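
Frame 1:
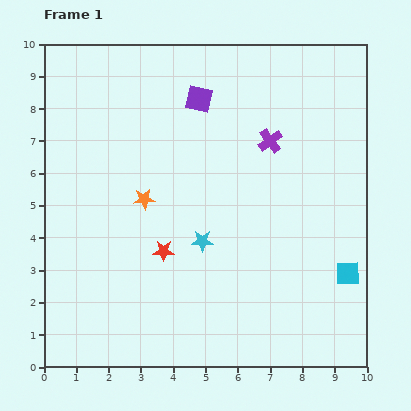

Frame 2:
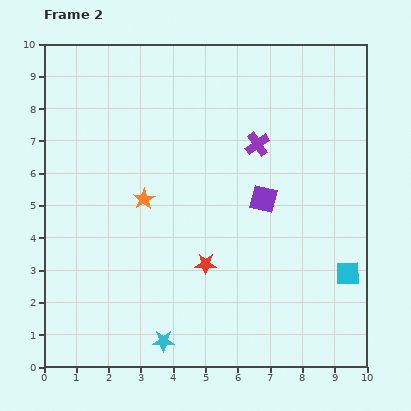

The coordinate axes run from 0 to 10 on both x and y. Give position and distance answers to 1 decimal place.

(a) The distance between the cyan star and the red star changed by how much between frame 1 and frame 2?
+1.5

Distance in frame 1: 1.2. Distance in frame 2: 2.7.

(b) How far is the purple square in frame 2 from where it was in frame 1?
3.7

The purple square moved from (4.8, 8.3) to (6.8, 5.2), a distance of √(2.0² + 3.1²) ≈ 3.7.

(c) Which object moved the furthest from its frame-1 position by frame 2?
the purple square

(moved 3.7; next 3.3)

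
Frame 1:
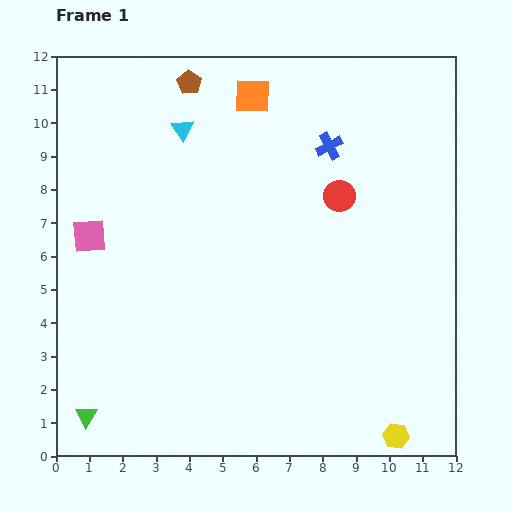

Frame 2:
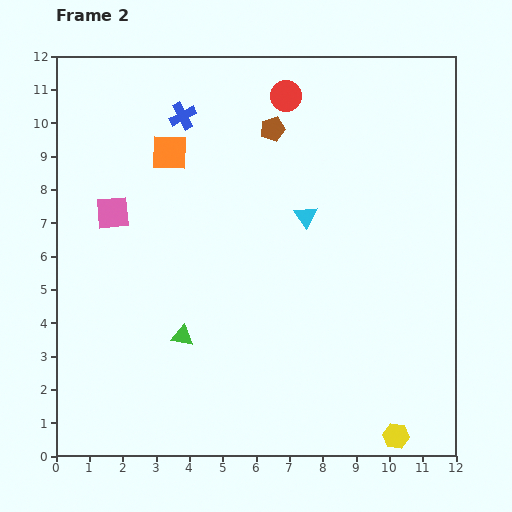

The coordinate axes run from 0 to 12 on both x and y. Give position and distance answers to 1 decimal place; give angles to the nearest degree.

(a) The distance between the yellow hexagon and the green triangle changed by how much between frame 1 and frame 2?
-2.2

Distance in frame 1: 9.3. Distance in frame 2: 7.1.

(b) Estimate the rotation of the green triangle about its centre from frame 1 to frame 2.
54° counter-clockwise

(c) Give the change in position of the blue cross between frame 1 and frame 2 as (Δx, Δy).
(-4.4, 0.9)

The blue cross was at (8.2, 9.3) in frame 1 and (3.8, 10.2) in frame 2.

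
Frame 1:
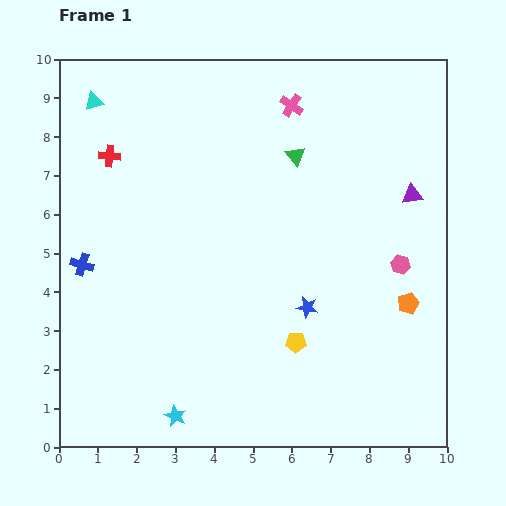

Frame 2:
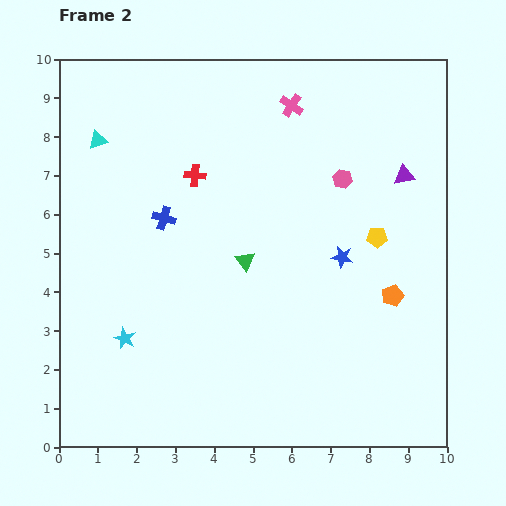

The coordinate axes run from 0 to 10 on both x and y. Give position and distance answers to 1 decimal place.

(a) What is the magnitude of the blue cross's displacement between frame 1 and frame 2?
2.4

The blue cross moved from (0.6, 4.7) to (2.7, 5.9), a distance of √(2.1² + 1.2²) ≈ 2.4.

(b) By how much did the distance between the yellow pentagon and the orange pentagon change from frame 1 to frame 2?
-1.5

Distance in frame 1: 3.1. Distance in frame 2: 1.6.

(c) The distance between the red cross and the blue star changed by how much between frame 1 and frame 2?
-2.1

Distance in frame 1: 6.4. Distance in frame 2: 4.3.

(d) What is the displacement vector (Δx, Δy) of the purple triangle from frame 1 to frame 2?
(-0.2, 0.5)

The purple triangle was at (9.1, 6.5) in frame 1 and (8.9, 7.0) in frame 2.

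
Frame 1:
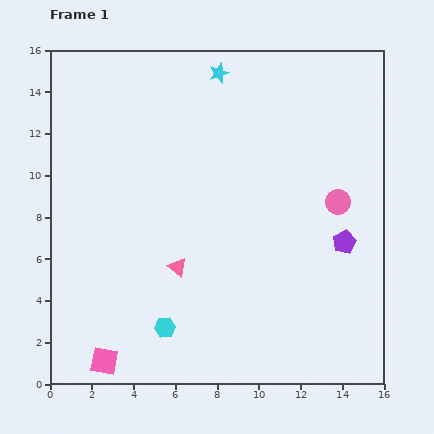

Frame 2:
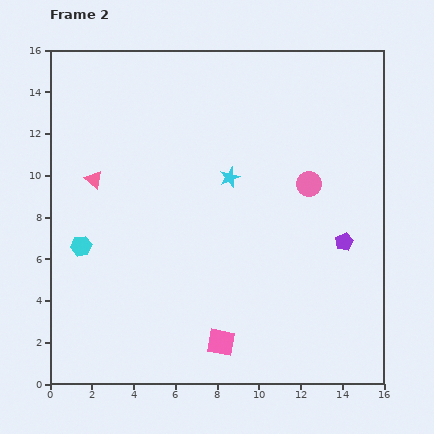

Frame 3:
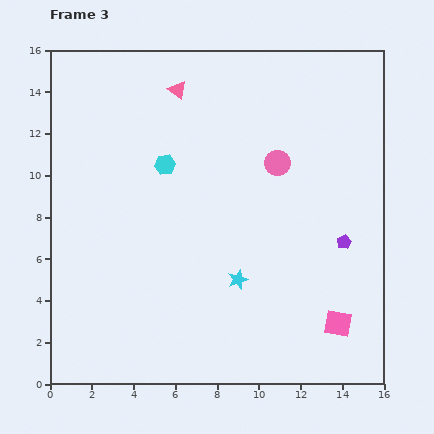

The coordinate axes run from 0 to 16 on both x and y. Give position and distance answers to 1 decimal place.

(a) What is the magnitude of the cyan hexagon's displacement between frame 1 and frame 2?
5.6

The cyan hexagon moved from (5.5, 2.7) to (1.5, 6.6), a distance of √(4.0² + 3.9²) ≈ 5.6.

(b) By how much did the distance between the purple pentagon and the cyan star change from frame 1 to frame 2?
-3.8

Distance in frame 1: 10.1. Distance in frame 2: 6.3.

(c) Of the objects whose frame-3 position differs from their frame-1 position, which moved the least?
the pink circle

(moved 3.5)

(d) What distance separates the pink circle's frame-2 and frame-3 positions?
1.8

The pink circle moved from (12.4, 9.6) to (10.9, 10.6), a distance of √(1.5² + 1.0²) ≈ 1.8.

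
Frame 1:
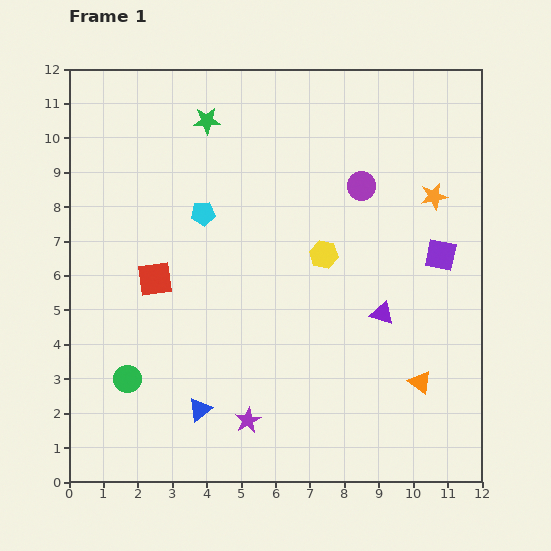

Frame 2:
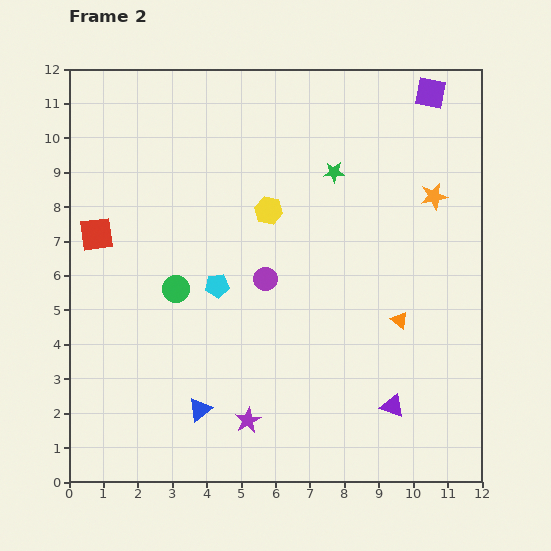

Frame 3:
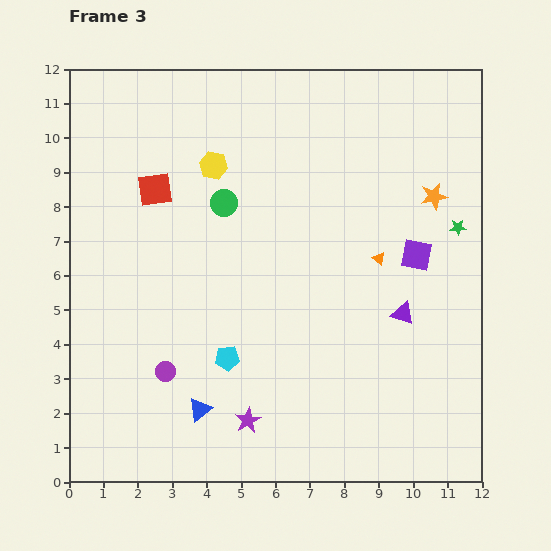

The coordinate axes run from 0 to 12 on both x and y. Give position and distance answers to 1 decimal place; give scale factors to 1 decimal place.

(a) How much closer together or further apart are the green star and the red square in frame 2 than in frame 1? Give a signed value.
+2.3

Distance in frame 1: 4.8. Distance in frame 2: 7.1.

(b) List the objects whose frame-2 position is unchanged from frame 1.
the blue triangle, the purple star, the orange star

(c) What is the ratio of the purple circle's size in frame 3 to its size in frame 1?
0.7×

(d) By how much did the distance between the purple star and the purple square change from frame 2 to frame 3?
-4.0

Distance in frame 2: 10.9. Distance in frame 3: 6.9.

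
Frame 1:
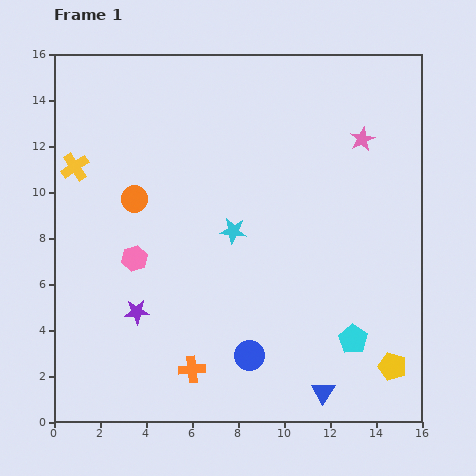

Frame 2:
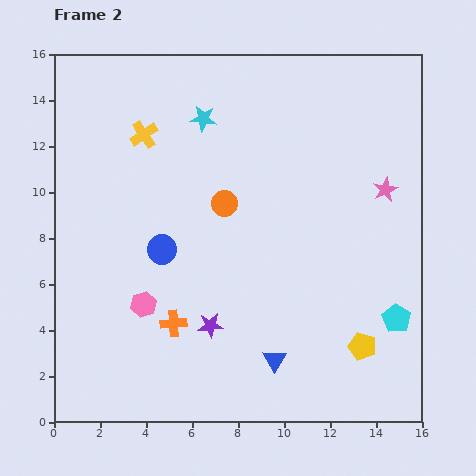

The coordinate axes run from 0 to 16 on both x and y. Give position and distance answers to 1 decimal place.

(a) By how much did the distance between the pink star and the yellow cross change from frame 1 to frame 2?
-1.8

Distance in frame 1: 12.6. Distance in frame 2: 10.8.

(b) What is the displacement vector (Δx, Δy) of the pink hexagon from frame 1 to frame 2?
(0.4, -2.0)

The pink hexagon was at (3.5, 7.1) in frame 1 and (3.9, 5.1) in frame 2.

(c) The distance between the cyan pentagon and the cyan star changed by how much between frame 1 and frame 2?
+5.1

Distance in frame 1: 7.0. Distance in frame 2: 12.1.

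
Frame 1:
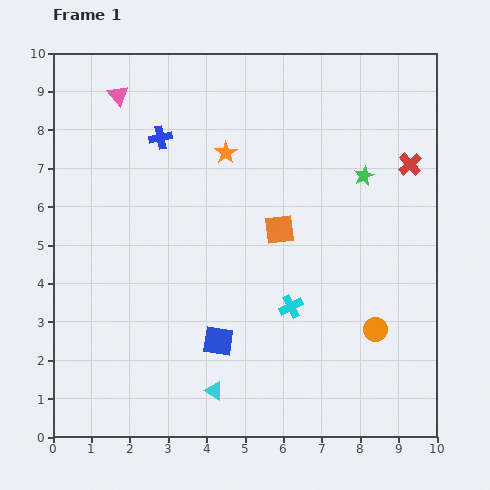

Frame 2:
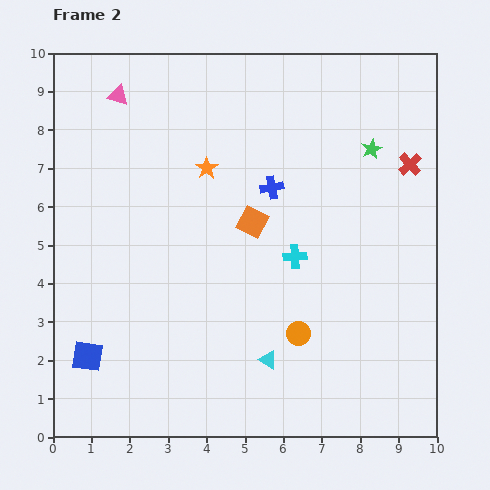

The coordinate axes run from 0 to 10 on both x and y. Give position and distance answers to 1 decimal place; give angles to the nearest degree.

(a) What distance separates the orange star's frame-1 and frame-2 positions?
0.6

The orange star moved from (4.5, 7.4) to (4.0, 7.0), a distance of √(0.5² + 0.4²) ≈ 0.6.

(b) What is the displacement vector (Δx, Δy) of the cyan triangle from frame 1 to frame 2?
(1.4, 0.8)

The cyan triangle was at (4.2, 1.2) in frame 1 and (5.6, 2.0) in frame 2.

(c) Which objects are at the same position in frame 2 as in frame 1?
the pink triangle, the red cross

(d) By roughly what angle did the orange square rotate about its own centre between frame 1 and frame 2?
36° clockwise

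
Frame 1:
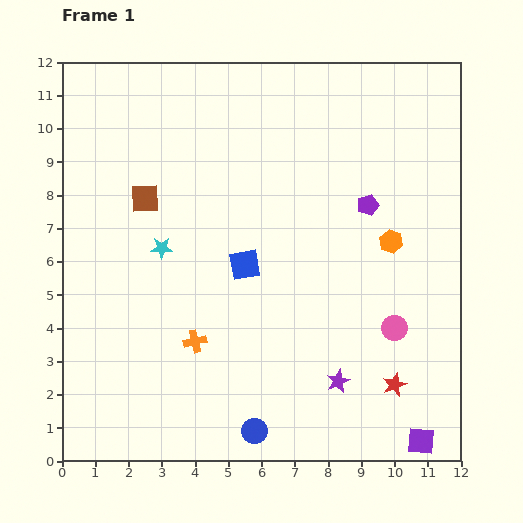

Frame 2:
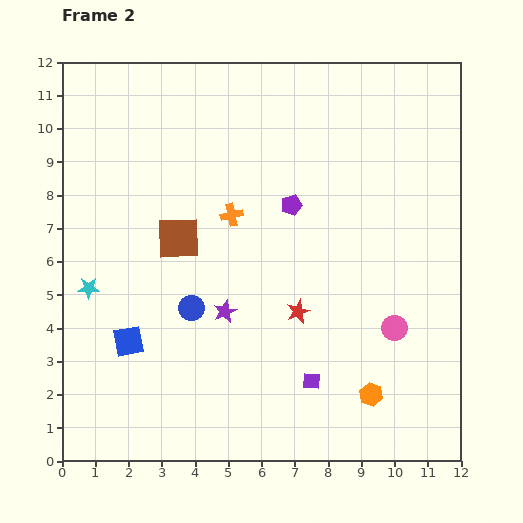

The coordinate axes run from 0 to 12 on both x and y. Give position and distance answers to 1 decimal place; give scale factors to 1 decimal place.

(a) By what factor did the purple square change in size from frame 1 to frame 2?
0.6×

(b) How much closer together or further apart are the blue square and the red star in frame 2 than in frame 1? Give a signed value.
-0.6

Distance in frame 1: 5.8. Distance in frame 2: 5.2.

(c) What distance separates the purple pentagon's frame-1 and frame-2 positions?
2.3

The purple pentagon moved from (9.2, 7.7) to (6.9, 7.7), a distance of √(2.3² + 0.0²) ≈ 2.3.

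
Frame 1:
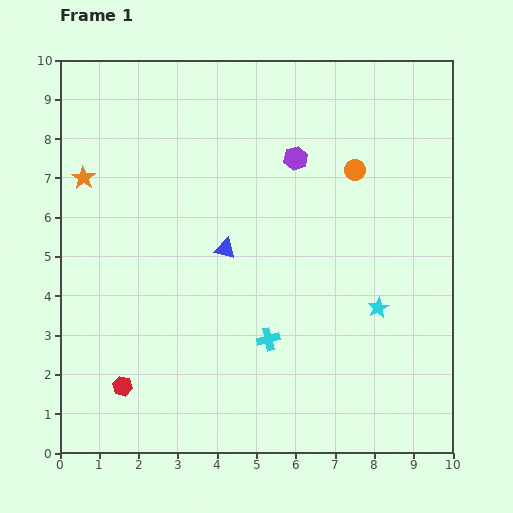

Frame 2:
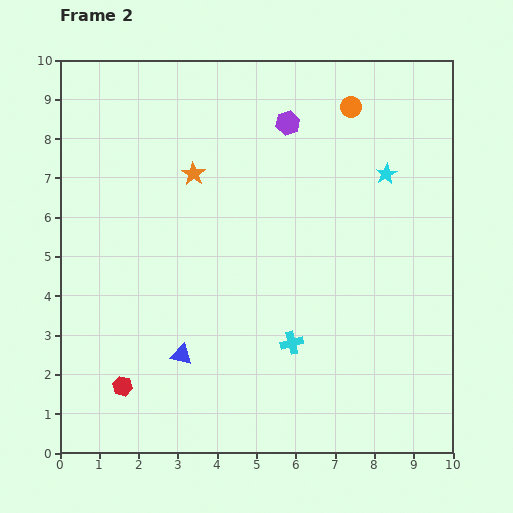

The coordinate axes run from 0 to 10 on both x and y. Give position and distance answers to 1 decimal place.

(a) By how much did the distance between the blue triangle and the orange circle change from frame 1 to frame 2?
+3.7

Distance in frame 1: 3.9. Distance in frame 2: 7.6.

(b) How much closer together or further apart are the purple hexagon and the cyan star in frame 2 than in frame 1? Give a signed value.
-1.5

Distance in frame 1: 4.3. Distance in frame 2: 2.8.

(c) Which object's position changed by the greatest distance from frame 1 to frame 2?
the cyan star

(moved 3.4; next 2.9)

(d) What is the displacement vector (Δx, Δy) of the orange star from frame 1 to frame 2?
(2.8, 0.1)

The orange star was at (0.6, 7.0) in frame 1 and (3.4, 7.1) in frame 2.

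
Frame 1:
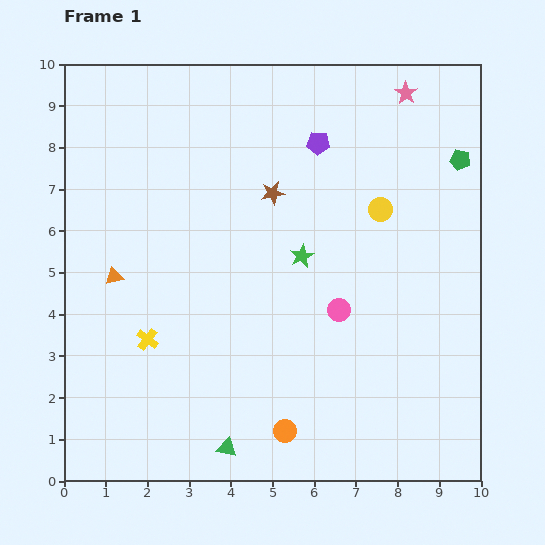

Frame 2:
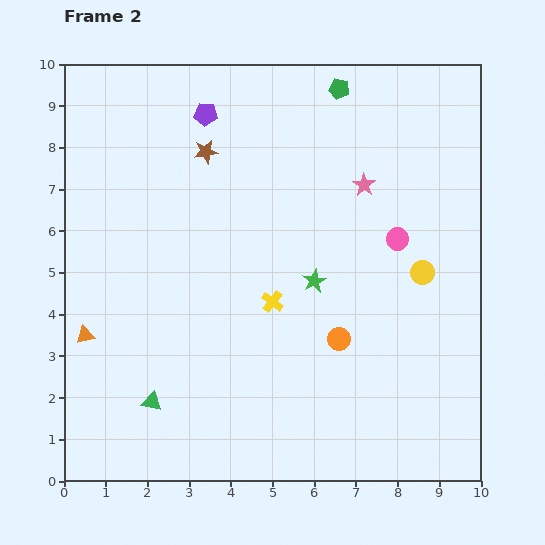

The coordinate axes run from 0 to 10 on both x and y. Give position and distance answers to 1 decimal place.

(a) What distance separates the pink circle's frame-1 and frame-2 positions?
2.2

The pink circle moved from (6.6, 4.1) to (8.0, 5.8), a distance of √(1.4² + 1.7²) ≈ 2.2.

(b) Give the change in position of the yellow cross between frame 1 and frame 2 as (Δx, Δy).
(3.0, 0.9)

The yellow cross was at (2.0, 3.4) in frame 1 and (5.0, 4.3) in frame 2.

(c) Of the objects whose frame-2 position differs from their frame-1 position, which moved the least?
the green star

(moved 0.7)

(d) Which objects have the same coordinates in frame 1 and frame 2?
none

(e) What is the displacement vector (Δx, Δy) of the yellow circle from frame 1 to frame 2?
(1.0, -1.5)

The yellow circle was at (7.6, 6.5) in frame 1 and (8.6, 5.0) in frame 2.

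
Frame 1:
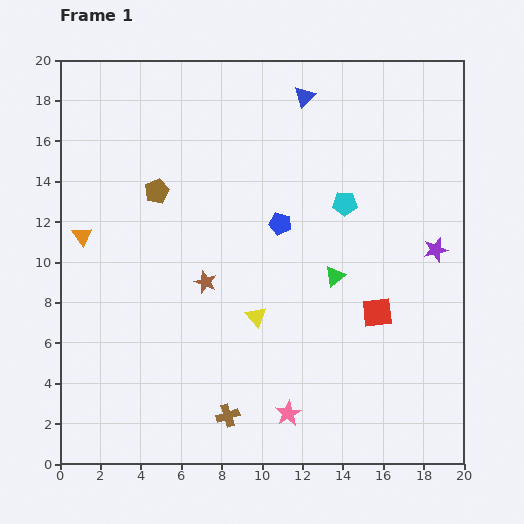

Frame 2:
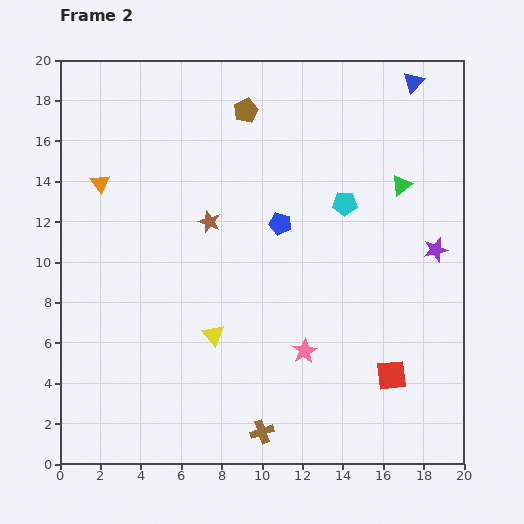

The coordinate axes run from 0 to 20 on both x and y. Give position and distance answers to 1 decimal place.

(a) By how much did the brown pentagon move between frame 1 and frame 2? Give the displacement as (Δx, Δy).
(4.4, 4.0)

The brown pentagon was at (4.8, 13.5) in frame 1 and (9.2, 17.5) in frame 2.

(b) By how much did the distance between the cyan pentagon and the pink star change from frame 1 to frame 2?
-3.2

Distance in frame 1: 10.8. Distance in frame 2: 7.6.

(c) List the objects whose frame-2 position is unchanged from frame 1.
the cyan pentagon, the purple star, the blue pentagon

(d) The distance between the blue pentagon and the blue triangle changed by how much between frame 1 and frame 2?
+3.2

Distance in frame 1: 6.4. Distance in frame 2: 9.6.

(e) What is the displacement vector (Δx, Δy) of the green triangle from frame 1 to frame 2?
(3.3, 4.5)

The green triangle was at (13.6, 9.3) in frame 1 and (16.9, 13.8) in frame 2.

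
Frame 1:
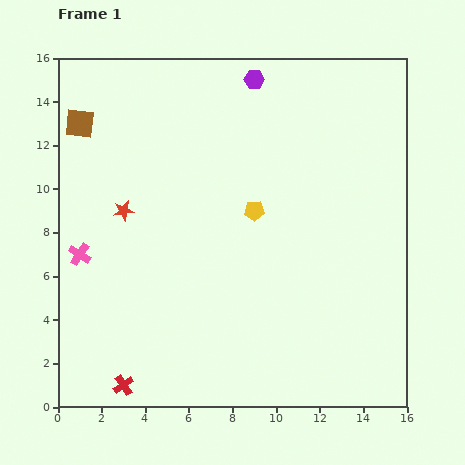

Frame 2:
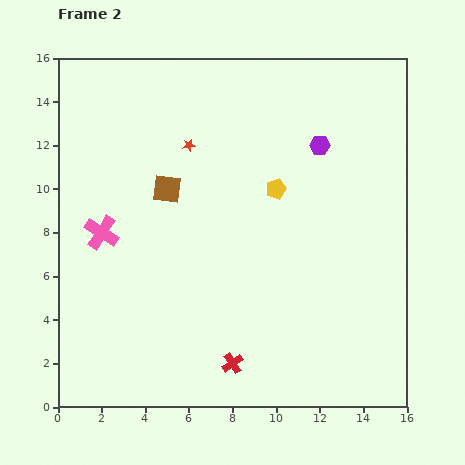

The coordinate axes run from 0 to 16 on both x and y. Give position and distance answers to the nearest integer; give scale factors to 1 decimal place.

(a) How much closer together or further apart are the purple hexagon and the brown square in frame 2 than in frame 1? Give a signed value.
-1

Distance in frame 1: 8. Distance in frame 2: 7.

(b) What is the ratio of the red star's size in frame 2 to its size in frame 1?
0.6×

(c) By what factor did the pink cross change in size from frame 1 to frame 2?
1.5×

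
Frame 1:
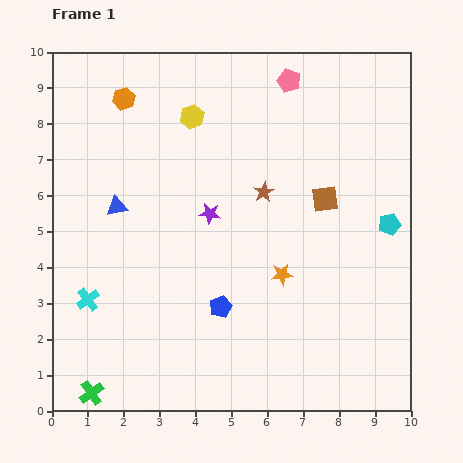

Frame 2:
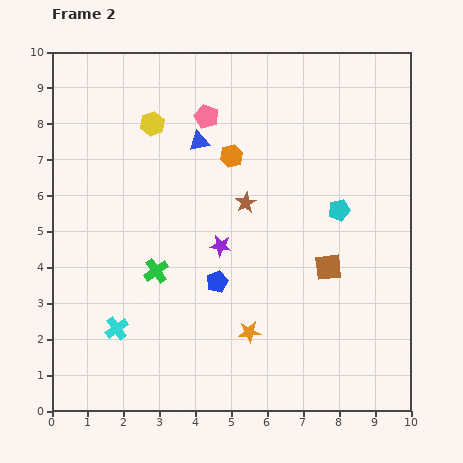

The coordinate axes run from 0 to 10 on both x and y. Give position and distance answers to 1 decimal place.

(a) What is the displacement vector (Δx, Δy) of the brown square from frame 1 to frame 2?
(0.1, -1.9)

The brown square was at (7.6, 5.9) in frame 1 and (7.7, 4.0) in frame 2.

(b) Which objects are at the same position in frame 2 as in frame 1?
none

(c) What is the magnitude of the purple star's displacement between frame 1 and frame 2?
0.9

The purple star moved from (4.4, 5.5) to (4.7, 4.6), a distance of √(0.3² + 0.9²) ≈ 0.9.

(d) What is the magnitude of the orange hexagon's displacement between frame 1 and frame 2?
3.4

The orange hexagon moved from (2.0, 8.7) to (5.0, 7.1), a distance of √(3.0² + 1.6²) ≈ 3.4.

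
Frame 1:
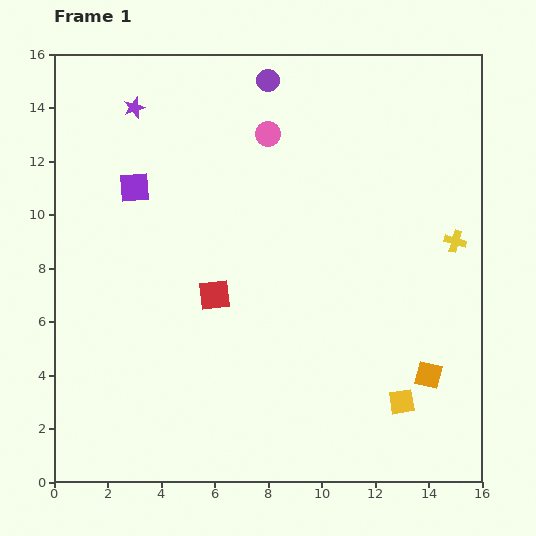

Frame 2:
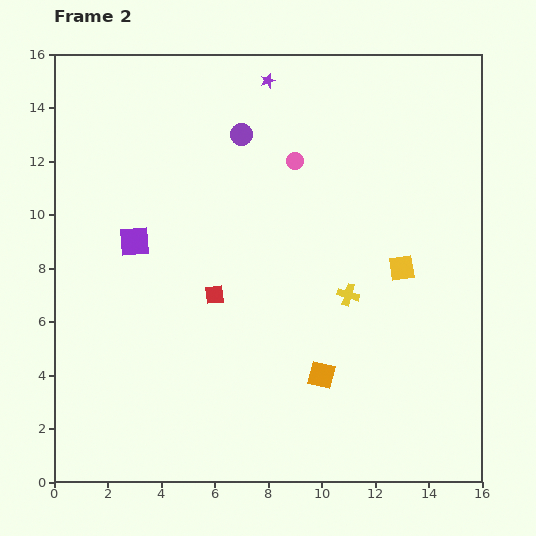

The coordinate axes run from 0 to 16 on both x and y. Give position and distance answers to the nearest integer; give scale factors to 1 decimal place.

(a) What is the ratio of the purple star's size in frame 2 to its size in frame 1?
0.7×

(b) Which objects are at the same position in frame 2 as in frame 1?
the red square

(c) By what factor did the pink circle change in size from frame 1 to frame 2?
0.7×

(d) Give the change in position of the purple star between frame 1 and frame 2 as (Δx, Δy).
(5, 1)

The purple star was at (3, 14) in frame 1 and (8, 15) in frame 2.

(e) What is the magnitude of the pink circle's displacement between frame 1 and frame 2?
1

The pink circle moved from (8, 13) to (9, 12), a distance of √(1² + 1²) ≈ 1.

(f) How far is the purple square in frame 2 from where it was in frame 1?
2

The purple square moved from (3, 11) to (3, 9), a distance of √(0² + 2²) ≈ 2.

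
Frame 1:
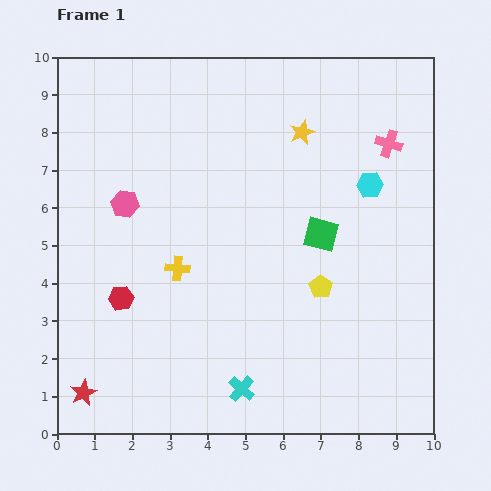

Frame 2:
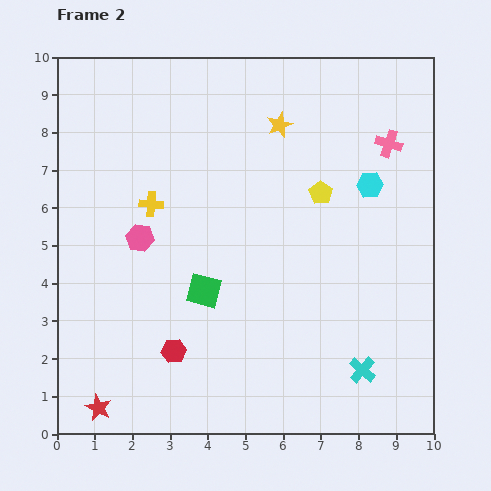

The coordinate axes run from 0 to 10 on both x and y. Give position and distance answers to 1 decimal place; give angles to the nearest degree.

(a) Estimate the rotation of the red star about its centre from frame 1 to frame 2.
20° counter-clockwise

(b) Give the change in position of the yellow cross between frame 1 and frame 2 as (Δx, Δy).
(-0.7, 1.7)

The yellow cross was at (3.2, 4.4) in frame 1 and (2.5, 6.1) in frame 2.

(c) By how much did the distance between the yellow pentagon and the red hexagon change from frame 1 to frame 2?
+0.4

Distance in frame 1: 5.3. Distance in frame 2: 5.7.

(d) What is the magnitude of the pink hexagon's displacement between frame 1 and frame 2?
1.0

The pink hexagon moved from (1.8, 6.1) to (2.2, 5.2), a distance of √(0.4² + 0.9²) ≈ 1.0.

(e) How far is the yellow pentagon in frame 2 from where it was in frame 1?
2.5

The yellow pentagon moved from (7.0, 3.9) to (7.0, 6.4), a distance of √(0.0² + 2.5²) ≈ 2.5.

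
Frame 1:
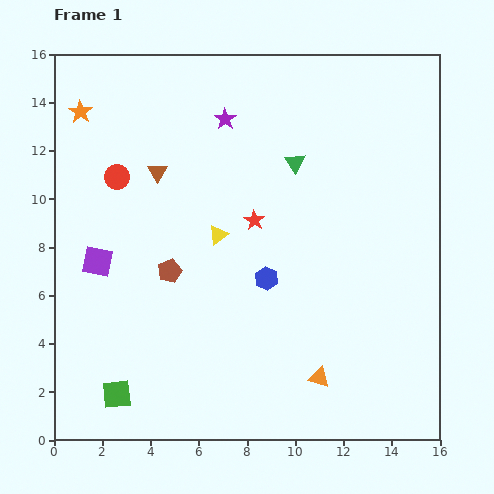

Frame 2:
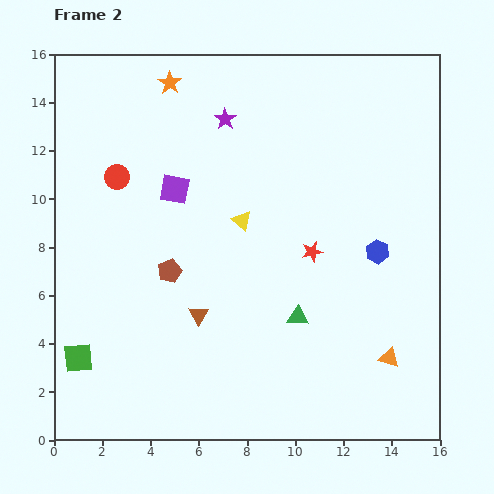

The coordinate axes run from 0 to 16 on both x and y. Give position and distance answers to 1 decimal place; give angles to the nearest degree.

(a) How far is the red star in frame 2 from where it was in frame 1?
2.7

The red star moved from (8.3, 9.1) to (10.7, 7.8), a distance of √(2.4² + 1.3²) ≈ 2.7.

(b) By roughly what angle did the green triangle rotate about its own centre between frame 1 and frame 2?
55° counter-clockwise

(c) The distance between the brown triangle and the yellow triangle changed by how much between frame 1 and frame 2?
+0.7

Distance in frame 1: 3.6. Distance in frame 2: 4.3.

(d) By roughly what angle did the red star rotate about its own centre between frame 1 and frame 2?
29° clockwise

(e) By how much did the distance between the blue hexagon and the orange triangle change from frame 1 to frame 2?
-0.3

Distance in frame 1: 4.7. Distance in frame 2: 4.4.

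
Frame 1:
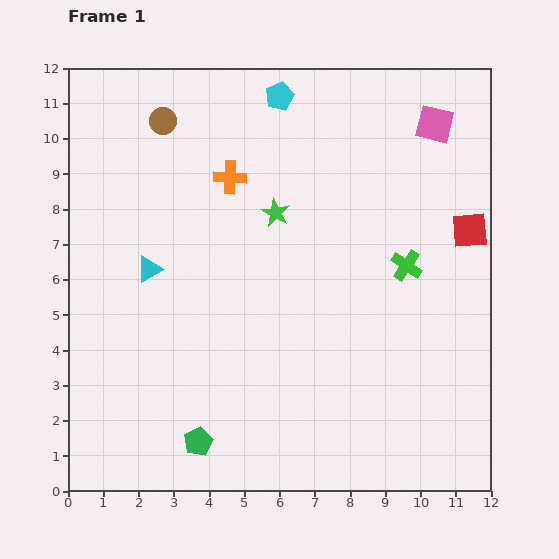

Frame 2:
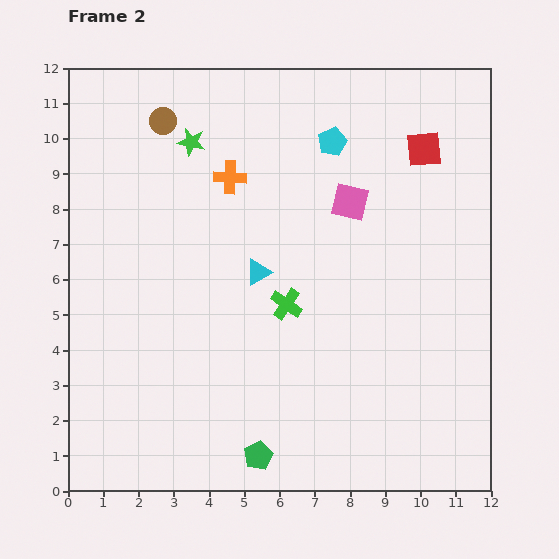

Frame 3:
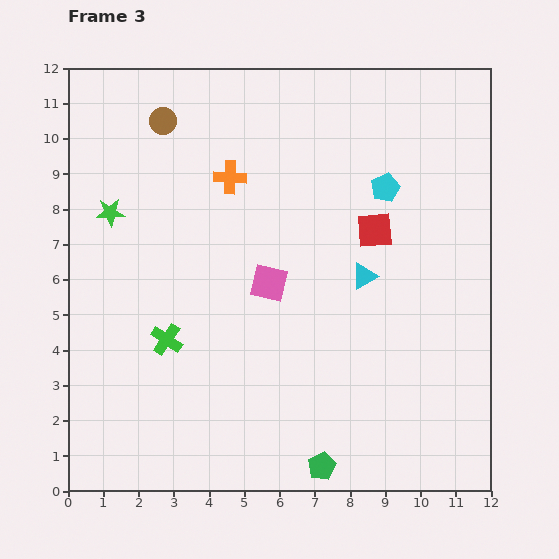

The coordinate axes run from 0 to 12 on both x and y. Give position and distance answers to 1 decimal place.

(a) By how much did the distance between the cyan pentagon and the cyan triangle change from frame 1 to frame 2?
-1.8

Distance in frame 1: 6.1. Distance in frame 2: 4.3.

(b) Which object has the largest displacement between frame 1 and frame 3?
the green cross

(moved 7.1; next 6.5)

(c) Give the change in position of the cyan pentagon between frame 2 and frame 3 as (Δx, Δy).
(1.5, -1.3)

The cyan pentagon was at (7.5, 9.9) in frame 2 and (9.0, 8.6) in frame 3.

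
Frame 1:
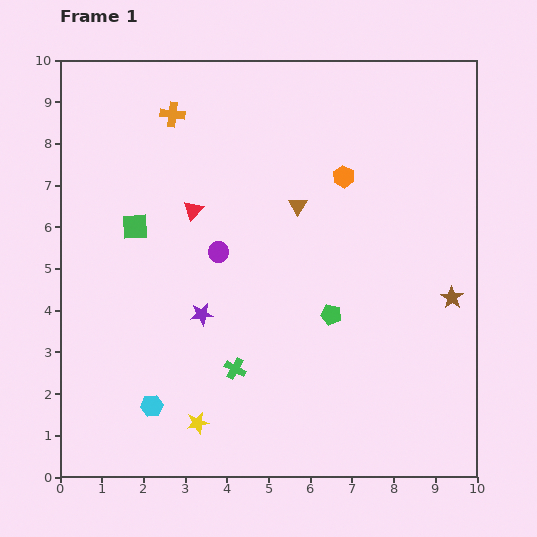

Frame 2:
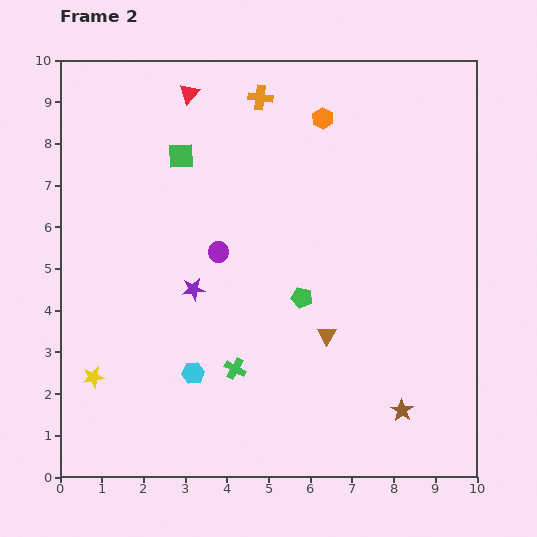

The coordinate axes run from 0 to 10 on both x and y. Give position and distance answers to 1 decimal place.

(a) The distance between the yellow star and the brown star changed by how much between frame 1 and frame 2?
+0.6

Distance in frame 1: 6.8. Distance in frame 2: 7.4.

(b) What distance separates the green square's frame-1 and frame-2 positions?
2.0

The green square moved from (1.8, 6.0) to (2.9, 7.7), a distance of √(1.1² + 1.7²) ≈ 2.0.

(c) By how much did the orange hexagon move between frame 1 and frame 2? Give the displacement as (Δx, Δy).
(-0.5, 1.4)

The orange hexagon was at (6.8, 7.2) in frame 1 and (6.3, 8.6) in frame 2.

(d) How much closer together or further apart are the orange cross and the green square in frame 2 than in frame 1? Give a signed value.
-0.4

Distance in frame 1: 2.8. Distance in frame 2: 2.4.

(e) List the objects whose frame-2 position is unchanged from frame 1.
the green cross, the purple circle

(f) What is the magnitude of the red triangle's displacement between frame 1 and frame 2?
2.8

The red triangle moved from (3.2, 6.4) to (3.1, 9.2), a distance of √(0.1² + 2.8²) ≈ 2.8.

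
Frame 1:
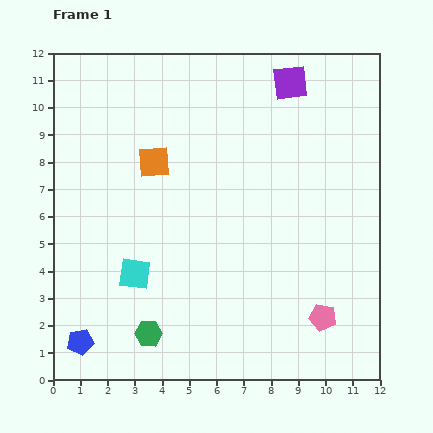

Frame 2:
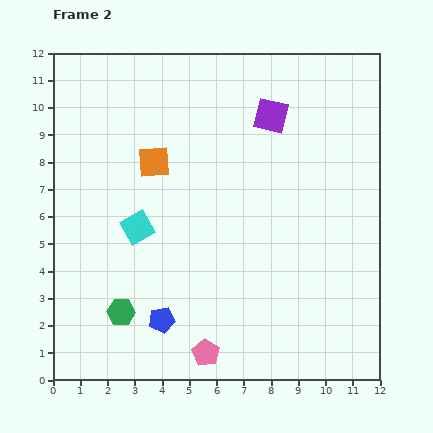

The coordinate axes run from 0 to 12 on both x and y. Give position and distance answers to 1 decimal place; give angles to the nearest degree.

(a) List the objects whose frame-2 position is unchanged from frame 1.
the orange square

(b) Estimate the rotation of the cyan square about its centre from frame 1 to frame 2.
37° counter-clockwise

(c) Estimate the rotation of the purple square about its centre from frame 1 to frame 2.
19° clockwise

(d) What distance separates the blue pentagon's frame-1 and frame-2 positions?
3.1

The blue pentagon moved from (1.0, 1.4) to (4.0, 2.2), a distance of √(3.0² + 0.8²) ≈ 3.1.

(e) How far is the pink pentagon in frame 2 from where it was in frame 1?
4.5

The pink pentagon moved from (9.9, 2.3) to (5.6, 1.0), a distance of √(4.3² + 1.3²) ≈ 4.5.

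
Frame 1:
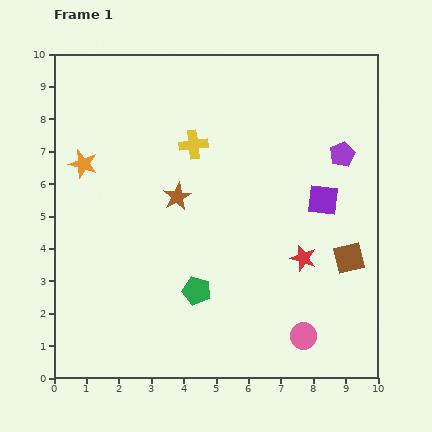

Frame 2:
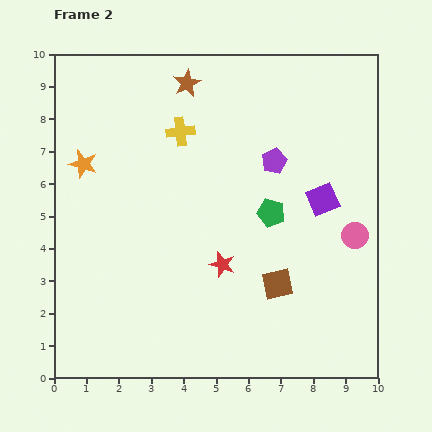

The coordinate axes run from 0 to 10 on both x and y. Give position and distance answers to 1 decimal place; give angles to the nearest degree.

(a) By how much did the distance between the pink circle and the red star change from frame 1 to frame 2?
+1.8

Distance in frame 1: 2.4. Distance in frame 2: 4.2.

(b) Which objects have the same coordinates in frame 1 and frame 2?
the orange star, the purple square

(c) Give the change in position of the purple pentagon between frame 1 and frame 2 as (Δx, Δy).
(-2.1, -0.2)

The purple pentagon was at (8.9, 6.9) in frame 1 and (6.8, 6.7) in frame 2.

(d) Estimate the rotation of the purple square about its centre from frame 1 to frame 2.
29° counter-clockwise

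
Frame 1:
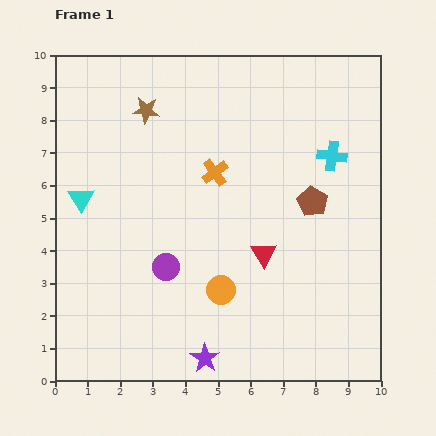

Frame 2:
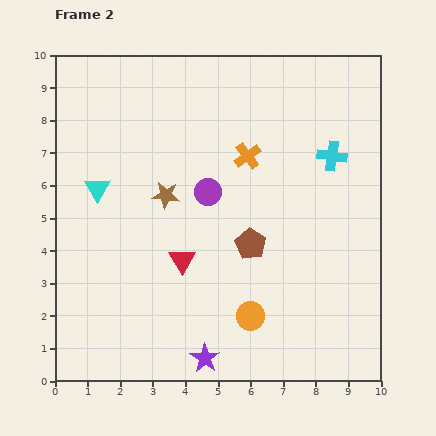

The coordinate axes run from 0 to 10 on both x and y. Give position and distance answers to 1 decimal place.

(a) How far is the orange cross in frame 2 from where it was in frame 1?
1.1

The orange cross moved from (4.9, 6.4) to (5.9, 6.9), a distance of √(1.0² + 0.5²) ≈ 1.1.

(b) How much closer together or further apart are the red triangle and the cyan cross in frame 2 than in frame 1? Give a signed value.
+1.9

Distance in frame 1: 3.7. Distance in frame 2: 5.6.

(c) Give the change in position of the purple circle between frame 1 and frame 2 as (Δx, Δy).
(1.3, 2.3)

The purple circle was at (3.4, 3.5) in frame 1 and (4.7, 5.8) in frame 2.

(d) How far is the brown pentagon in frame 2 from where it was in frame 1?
2.3

The brown pentagon moved from (7.9, 5.5) to (6.0, 4.2), a distance of √(1.9² + 1.3²) ≈ 2.3.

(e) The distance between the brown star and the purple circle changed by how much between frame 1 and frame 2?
-3.5

Distance in frame 1: 4.8. Distance in frame 2: 1.3.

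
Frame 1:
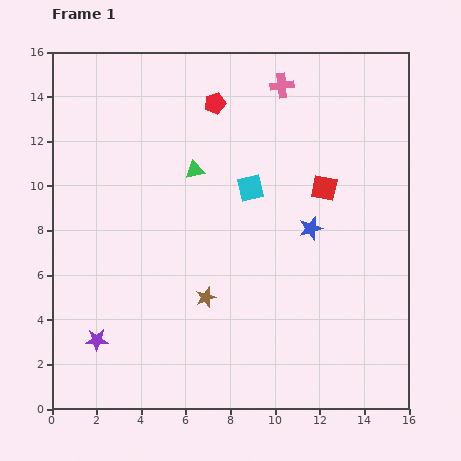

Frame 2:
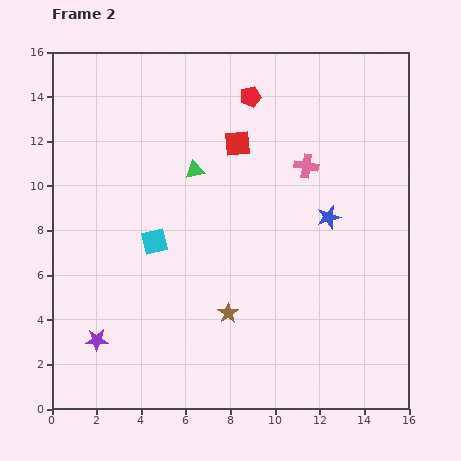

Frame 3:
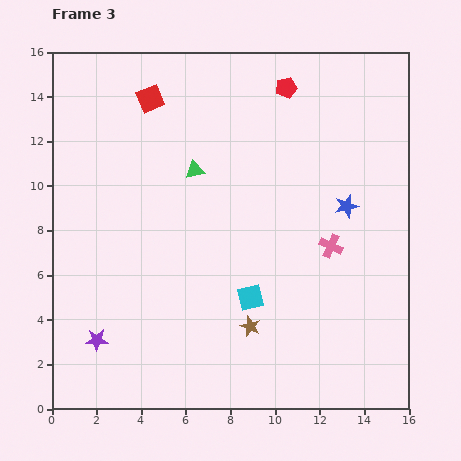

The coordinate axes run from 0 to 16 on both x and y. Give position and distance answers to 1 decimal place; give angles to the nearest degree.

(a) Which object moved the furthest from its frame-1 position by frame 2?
the cyan square

(moved 4.9; next 4.4)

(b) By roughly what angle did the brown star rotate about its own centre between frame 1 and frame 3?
30° counter-clockwise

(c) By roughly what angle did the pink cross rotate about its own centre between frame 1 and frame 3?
30° clockwise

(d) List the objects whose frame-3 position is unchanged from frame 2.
the green triangle, the purple star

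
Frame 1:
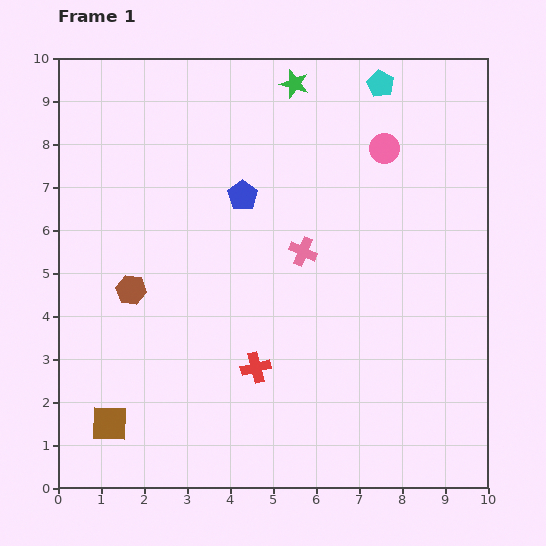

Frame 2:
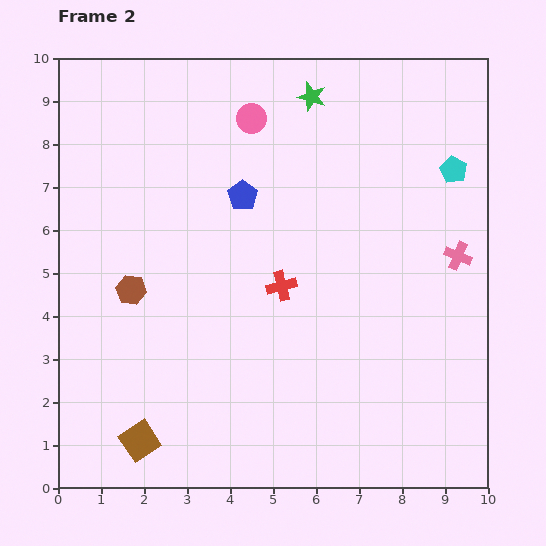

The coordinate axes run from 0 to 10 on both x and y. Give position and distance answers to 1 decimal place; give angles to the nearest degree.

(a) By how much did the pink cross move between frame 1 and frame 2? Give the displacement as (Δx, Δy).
(3.6, -0.1)

The pink cross was at (5.7, 5.5) in frame 1 and (9.3, 5.4) in frame 2.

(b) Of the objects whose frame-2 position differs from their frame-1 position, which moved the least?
the green star

(moved 0.5)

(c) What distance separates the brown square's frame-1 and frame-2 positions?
0.8

The brown square moved from (1.2, 1.5) to (1.9, 1.1), a distance of √(0.7² + 0.4²) ≈ 0.8.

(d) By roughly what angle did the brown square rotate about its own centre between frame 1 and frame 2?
35° counter-clockwise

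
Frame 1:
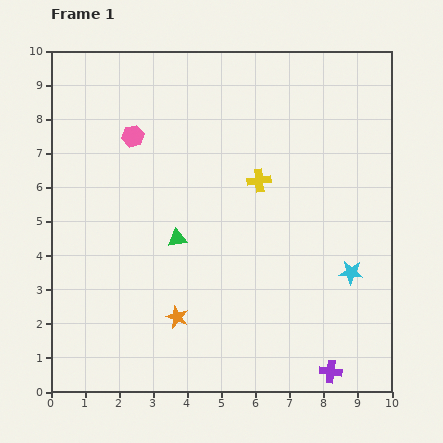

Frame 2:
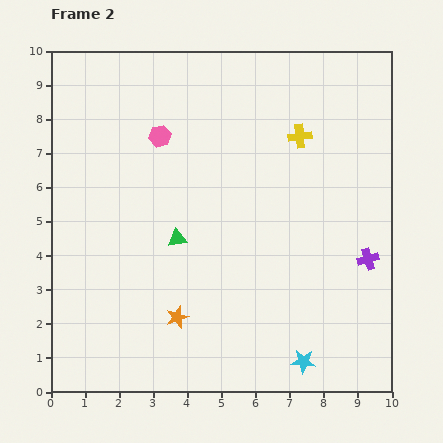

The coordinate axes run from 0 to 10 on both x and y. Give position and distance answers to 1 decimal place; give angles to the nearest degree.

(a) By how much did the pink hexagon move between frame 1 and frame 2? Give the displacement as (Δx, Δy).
(0.8, 0.0)

The pink hexagon was at (2.4, 7.5) in frame 1 and (3.2, 7.5) in frame 2.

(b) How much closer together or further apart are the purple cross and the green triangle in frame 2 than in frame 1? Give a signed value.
-0.4

Distance in frame 1: 6.0. Distance in frame 2: 5.6.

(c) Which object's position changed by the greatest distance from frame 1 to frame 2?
the purple cross

(moved 3.5; next 3.0)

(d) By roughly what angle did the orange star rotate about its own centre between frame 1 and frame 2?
30° clockwise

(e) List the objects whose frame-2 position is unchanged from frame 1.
the green triangle, the orange star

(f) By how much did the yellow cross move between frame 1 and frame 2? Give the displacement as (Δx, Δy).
(1.2, 1.3)

The yellow cross was at (6.1, 6.2) in frame 1 and (7.3, 7.5) in frame 2.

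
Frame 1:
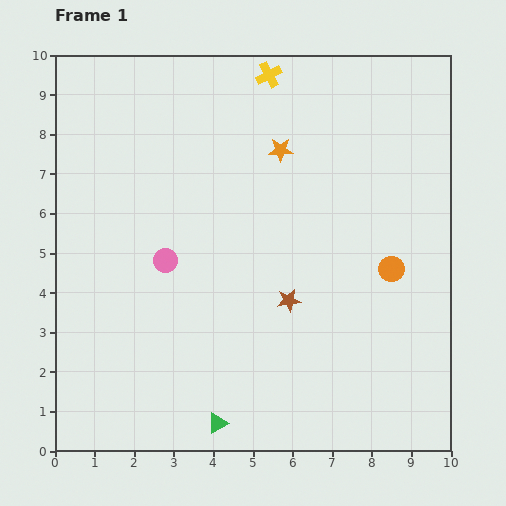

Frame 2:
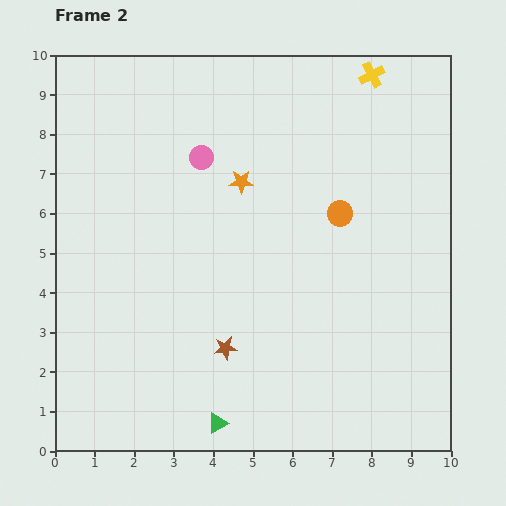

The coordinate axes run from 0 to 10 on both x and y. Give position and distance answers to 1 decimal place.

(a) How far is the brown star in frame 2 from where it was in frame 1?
2.0

The brown star moved from (5.9, 3.8) to (4.3, 2.6), a distance of √(1.6² + 1.2²) ≈ 2.0.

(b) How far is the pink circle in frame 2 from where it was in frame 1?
2.8

The pink circle moved from (2.8, 4.8) to (3.7, 7.4), a distance of √(0.9² + 2.6²) ≈ 2.8.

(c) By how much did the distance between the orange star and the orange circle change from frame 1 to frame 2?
-1.5

Distance in frame 1: 4.1. Distance in frame 2: 2.6.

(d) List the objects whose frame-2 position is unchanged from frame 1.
the green triangle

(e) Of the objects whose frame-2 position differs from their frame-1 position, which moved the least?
the orange star

(moved 1.3)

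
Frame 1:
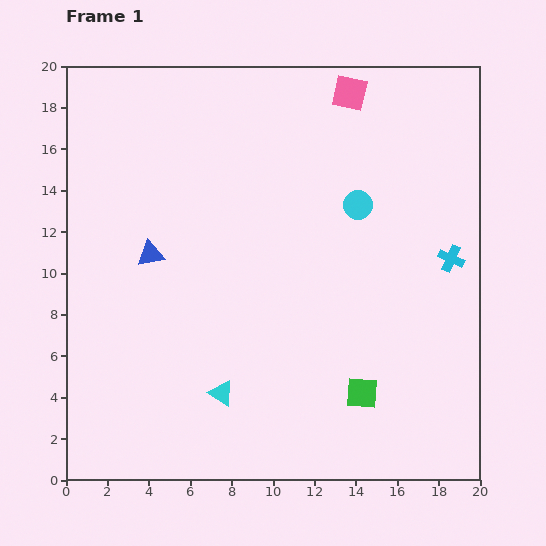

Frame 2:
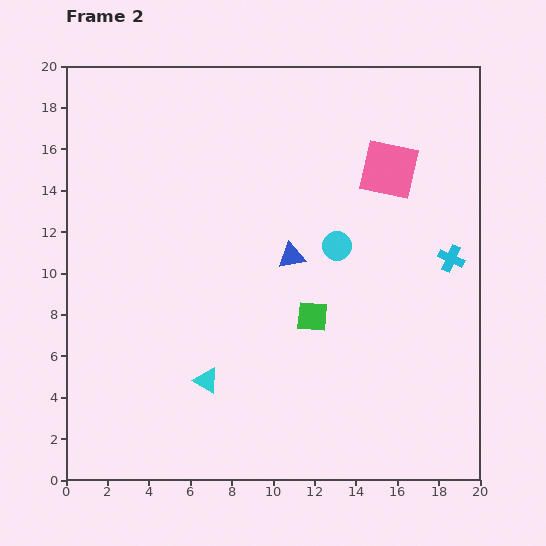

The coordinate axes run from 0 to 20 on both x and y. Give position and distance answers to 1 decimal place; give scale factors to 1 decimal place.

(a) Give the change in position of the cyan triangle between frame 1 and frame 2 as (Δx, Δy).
(-0.7, 0.6)

The cyan triangle was at (7.5, 4.2) in frame 1 and (6.8, 4.8) in frame 2.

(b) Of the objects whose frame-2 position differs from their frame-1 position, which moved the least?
the cyan triangle

(moved 0.9)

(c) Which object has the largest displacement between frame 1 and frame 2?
the blue triangle

(moved 6.8; next 4.4)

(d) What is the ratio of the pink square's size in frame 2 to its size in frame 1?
1.7×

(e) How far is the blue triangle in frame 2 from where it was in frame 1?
6.8

The blue triangle moved from (4.1, 10.9) to (10.9, 10.8), a distance of √(6.8² + 0.1²) ≈ 6.8.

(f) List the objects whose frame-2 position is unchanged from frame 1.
the cyan cross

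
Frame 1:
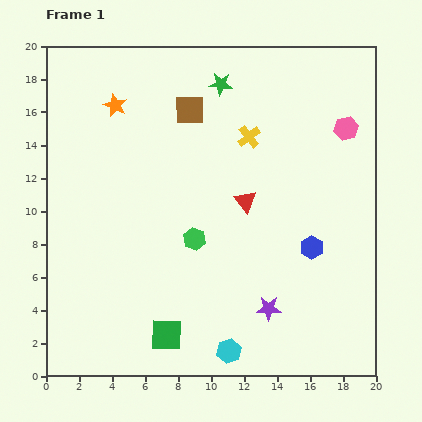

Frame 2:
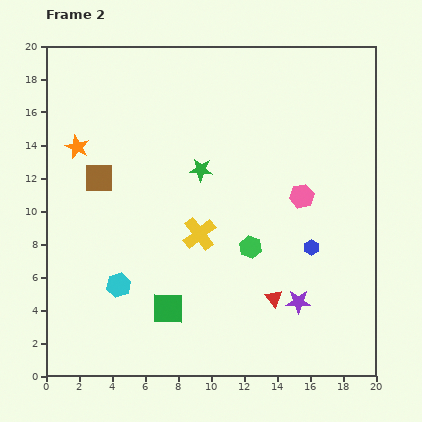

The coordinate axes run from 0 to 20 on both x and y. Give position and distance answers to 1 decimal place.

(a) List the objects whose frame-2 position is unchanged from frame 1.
the blue hexagon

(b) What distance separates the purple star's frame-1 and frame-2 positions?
1.8

The purple star moved from (13.5, 4.1) to (15.3, 4.5), a distance of √(1.8² + 0.4²) ≈ 1.8.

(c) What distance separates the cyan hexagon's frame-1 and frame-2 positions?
7.8

The cyan hexagon moved from (11.1, 1.5) to (4.4, 5.5), a distance of √(6.7² + 4.0²) ≈ 7.8.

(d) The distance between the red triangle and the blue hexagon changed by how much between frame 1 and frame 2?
-1.0

Distance in frame 1: 4.9. Distance in frame 2: 3.9.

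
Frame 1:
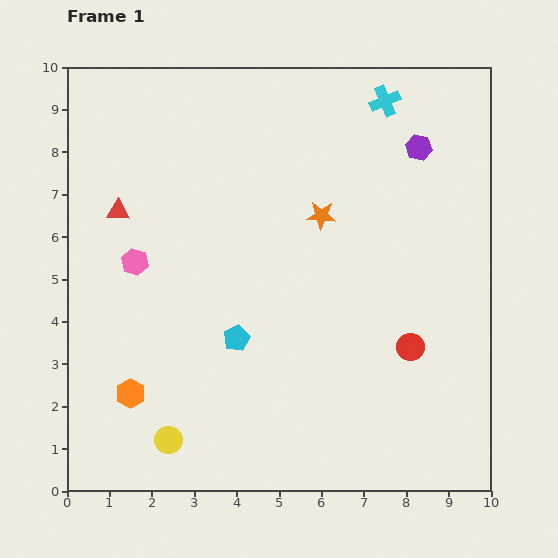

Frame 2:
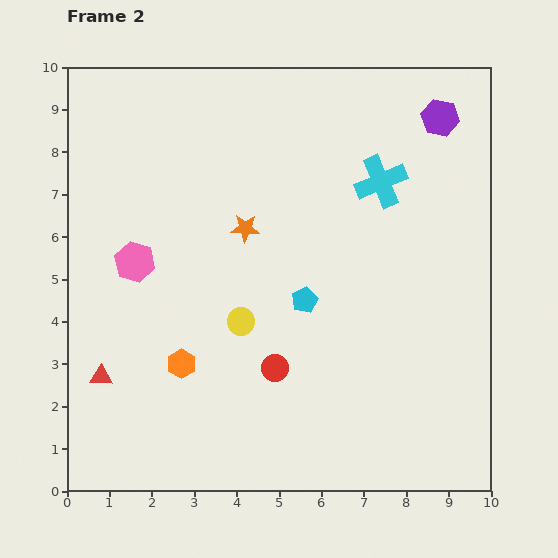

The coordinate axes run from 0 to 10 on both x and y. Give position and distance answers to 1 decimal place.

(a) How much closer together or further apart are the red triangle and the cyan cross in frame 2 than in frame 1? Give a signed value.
+1.2

Distance in frame 1: 6.8. Distance in frame 2: 8.0.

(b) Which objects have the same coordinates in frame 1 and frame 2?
the pink hexagon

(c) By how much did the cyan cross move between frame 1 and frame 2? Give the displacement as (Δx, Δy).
(-0.1, -1.9)

The cyan cross was at (7.5, 9.2) in frame 1 and (7.4, 7.3) in frame 2.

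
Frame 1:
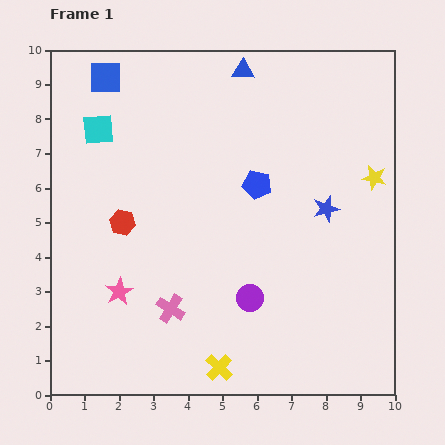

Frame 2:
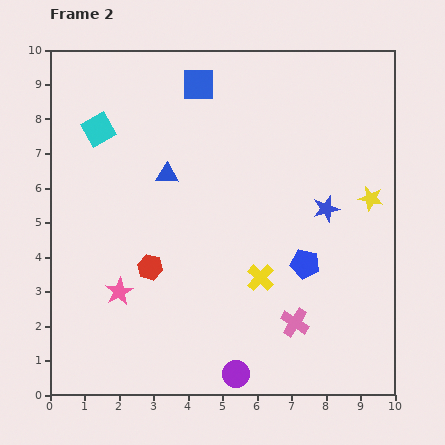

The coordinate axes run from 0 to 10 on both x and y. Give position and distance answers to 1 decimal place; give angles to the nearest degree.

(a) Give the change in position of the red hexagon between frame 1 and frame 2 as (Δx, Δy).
(0.8, -1.3)

The red hexagon was at (2.1, 5.0) in frame 1 and (2.9, 3.7) in frame 2.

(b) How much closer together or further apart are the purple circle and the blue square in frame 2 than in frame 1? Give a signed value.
+0.8

Distance in frame 1: 7.7. Distance in frame 2: 8.5.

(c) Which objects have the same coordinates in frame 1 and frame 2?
the blue star, the pink star, the cyan square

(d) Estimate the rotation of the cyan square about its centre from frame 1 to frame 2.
24° counter-clockwise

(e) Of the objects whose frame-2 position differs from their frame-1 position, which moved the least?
the yellow star

(moved 0.6)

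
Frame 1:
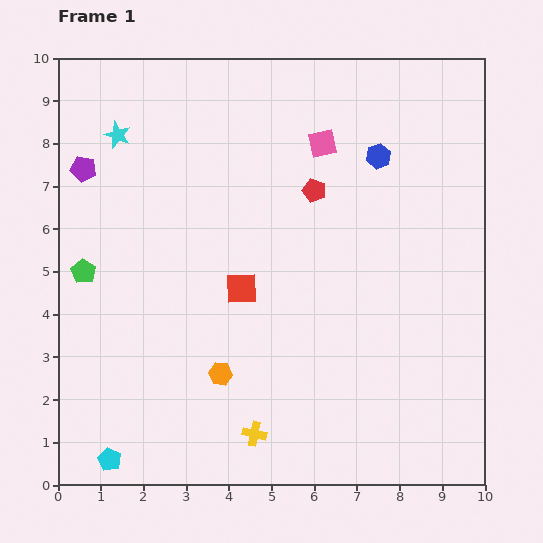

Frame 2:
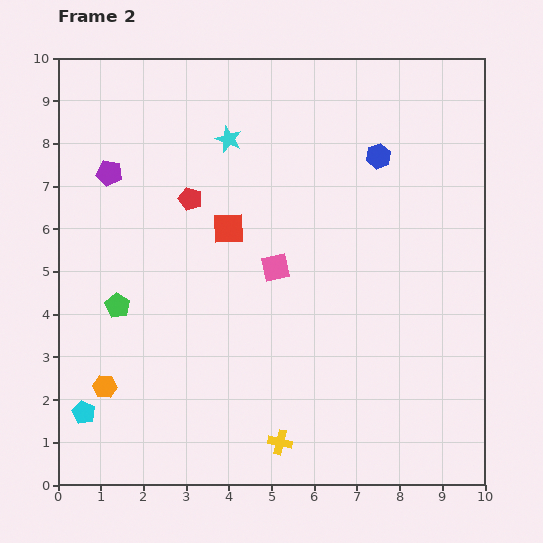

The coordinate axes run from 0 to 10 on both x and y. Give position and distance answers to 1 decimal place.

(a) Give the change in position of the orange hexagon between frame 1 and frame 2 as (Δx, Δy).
(-2.7, -0.3)

The orange hexagon was at (3.8, 2.6) in frame 1 and (1.1, 2.3) in frame 2.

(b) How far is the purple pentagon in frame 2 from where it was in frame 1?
0.6

The purple pentagon moved from (0.6, 7.4) to (1.2, 7.3), a distance of √(0.6² + 0.1²) ≈ 0.6.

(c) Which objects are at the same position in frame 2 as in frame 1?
the blue hexagon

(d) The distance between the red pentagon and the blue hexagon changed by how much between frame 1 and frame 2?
+2.8

Distance in frame 1: 1.7. Distance in frame 2: 4.5.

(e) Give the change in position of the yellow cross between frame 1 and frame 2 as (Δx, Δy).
(0.6, -0.2)

The yellow cross was at (4.6, 1.2) in frame 1 and (5.2, 1.0) in frame 2.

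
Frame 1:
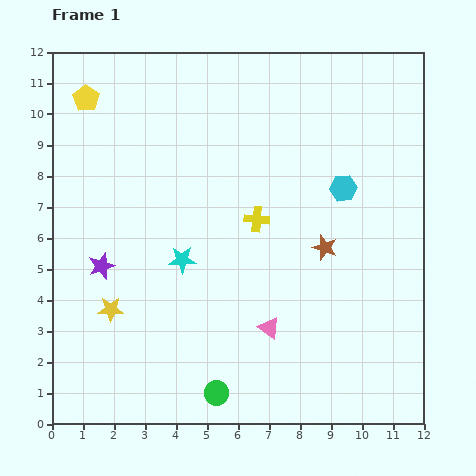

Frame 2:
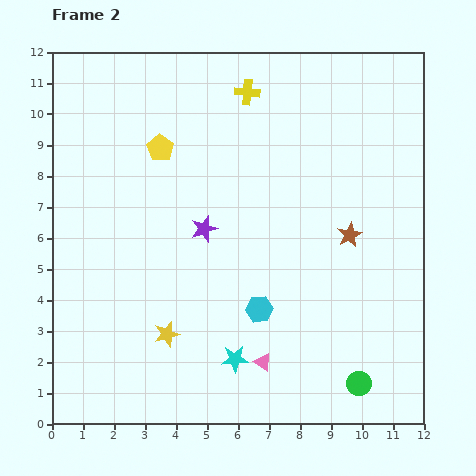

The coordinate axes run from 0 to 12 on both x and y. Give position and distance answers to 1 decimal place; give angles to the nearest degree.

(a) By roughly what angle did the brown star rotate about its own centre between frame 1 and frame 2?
27° clockwise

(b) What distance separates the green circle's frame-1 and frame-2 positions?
4.6

The green circle moved from (5.3, 1.0) to (9.9, 1.3), a distance of √(4.6² + 0.3²) ≈ 4.6.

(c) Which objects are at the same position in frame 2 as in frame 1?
none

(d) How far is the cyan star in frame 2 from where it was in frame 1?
3.6

The cyan star moved from (4.2, 5.3) to (5.9, 2.1), a distance of √(1.7² + 3.2²) ≈ 3.6.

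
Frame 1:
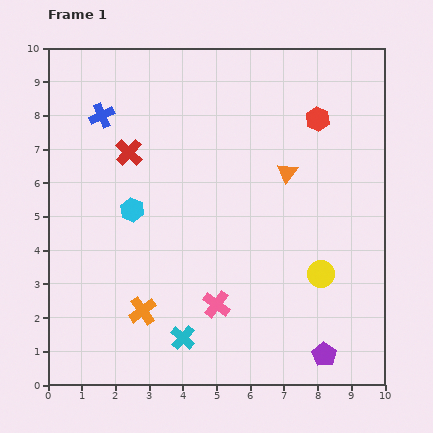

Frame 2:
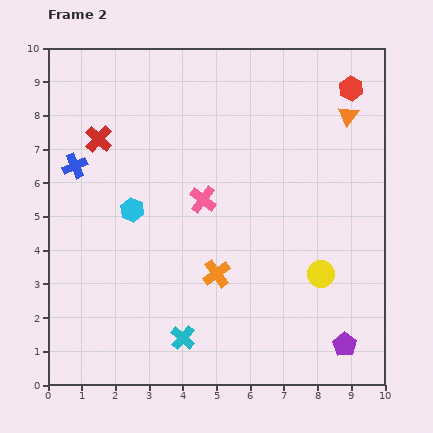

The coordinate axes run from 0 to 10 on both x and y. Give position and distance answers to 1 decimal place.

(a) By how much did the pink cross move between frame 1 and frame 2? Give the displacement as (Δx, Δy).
(-0.4, 3.1)

The pink cross was at (5.0, 2.4) in frame 1 and (4.6, 5.5) in frame 2.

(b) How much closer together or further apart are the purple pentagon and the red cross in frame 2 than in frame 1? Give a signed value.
+1.2

Distance in frame 1: 8.3. Distance in frame 2: 9.5.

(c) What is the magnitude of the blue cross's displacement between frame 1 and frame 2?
1.7

The blue cross moved from (1.6, 8.0) to (0.8, 6.5), a distance of √(0.8² + 1.5²) ≈ 1.7.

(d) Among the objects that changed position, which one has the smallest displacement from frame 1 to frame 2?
the purple pentagon

(moved 0.7)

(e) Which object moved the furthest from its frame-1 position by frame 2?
the pink cross

(moved 3.1; next 2.5)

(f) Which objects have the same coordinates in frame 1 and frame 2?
the cyan hexagon, the yellow circle, the cyan cross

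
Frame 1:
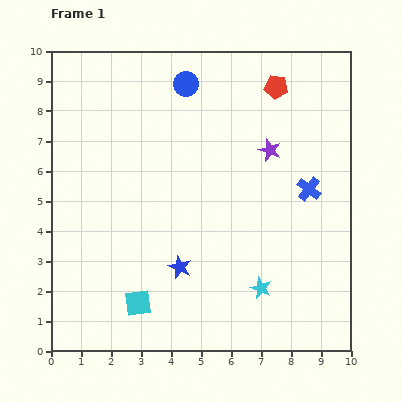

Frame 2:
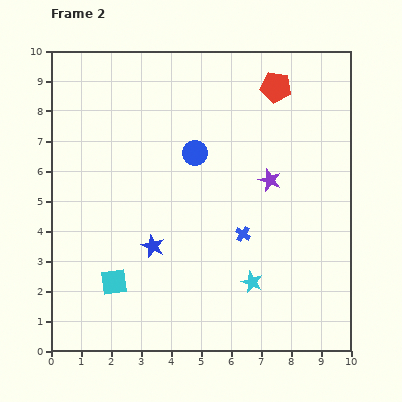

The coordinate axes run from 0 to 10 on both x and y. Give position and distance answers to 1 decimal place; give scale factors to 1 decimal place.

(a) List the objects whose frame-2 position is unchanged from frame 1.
the red pentagon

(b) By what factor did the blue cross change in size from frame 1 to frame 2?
0.6×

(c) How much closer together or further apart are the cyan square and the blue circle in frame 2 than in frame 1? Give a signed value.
-2.4

Distance in frame 1: 7.5. Distance in frame 2: 5.1.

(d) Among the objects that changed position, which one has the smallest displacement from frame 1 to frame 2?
the cyan star

(moved 0.4)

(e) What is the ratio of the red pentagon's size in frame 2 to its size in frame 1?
1.3×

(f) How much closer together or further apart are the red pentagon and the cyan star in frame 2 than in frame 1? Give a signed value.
-0.2

Distance in frame 1: 6.7. Distance in frame 2: 6.5.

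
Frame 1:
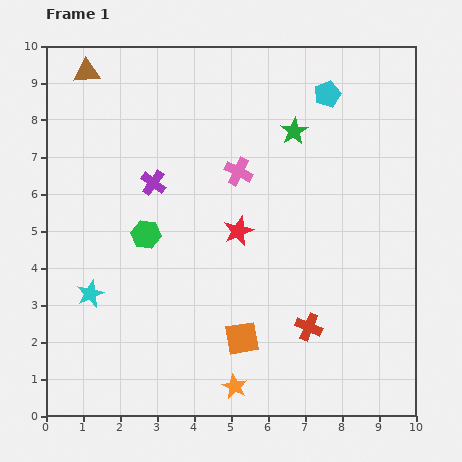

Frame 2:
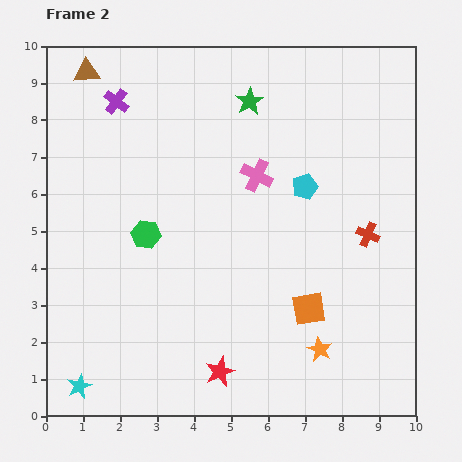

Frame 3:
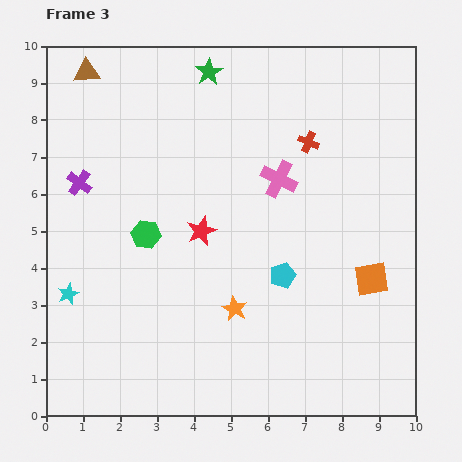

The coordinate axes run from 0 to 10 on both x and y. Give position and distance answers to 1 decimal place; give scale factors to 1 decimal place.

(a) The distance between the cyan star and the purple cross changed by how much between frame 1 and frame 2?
+4.4

Distance in frame 1: 3.4. Distance in frame 2: 7.8.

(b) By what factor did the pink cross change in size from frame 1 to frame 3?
1.3×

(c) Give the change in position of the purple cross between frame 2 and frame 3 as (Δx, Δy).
(-1.0, -2.2)

The purple cross was at (1.9, 8.5) in frame 2 and (0.9, 6.3) in frame 3.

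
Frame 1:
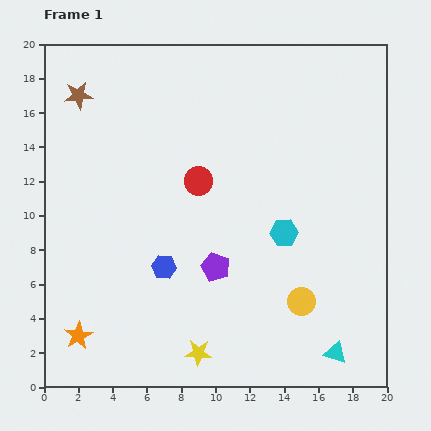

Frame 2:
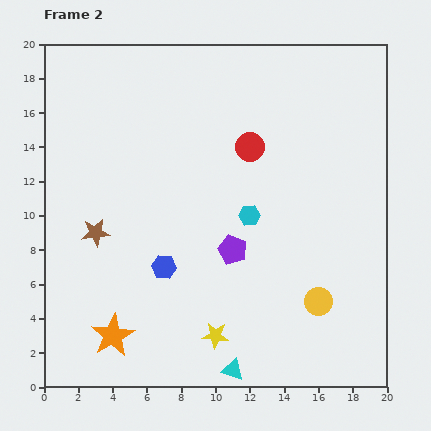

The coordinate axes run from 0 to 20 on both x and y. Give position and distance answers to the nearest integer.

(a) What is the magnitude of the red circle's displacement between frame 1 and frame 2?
4

The red circle moved from (9, 12) to (12, 14), a distance of √(3² + 2²) ≈ 4.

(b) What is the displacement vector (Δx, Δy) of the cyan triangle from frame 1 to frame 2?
(-6, -1)

The cyan triangle was at (17, 2) in frame 1 and (11, 1) in frame 2.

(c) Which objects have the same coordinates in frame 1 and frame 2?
the blue hexagon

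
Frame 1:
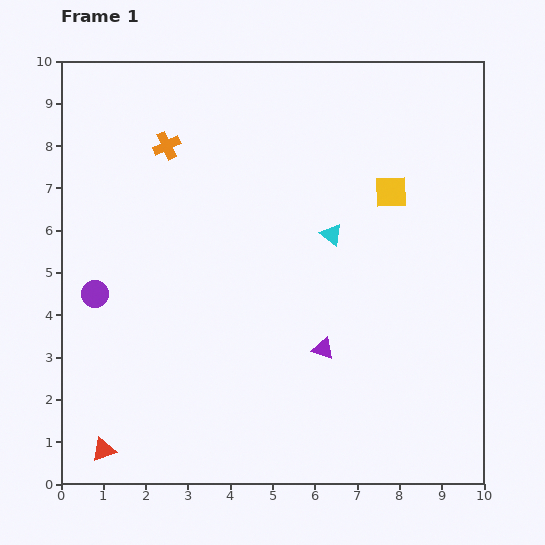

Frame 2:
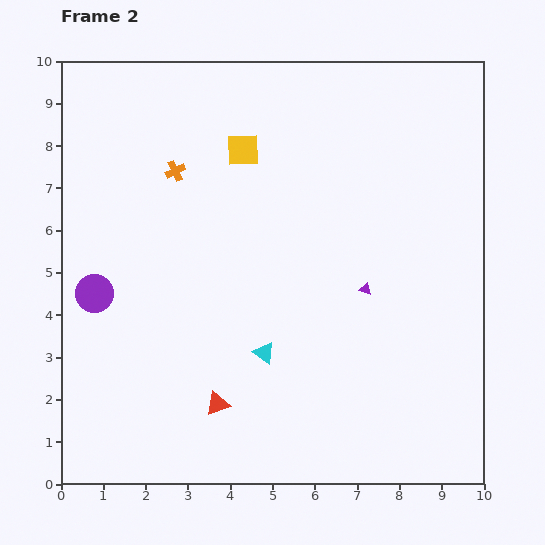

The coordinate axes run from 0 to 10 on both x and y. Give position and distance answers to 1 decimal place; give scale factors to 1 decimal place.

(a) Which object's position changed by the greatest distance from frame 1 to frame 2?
the yellow square

(moved 3.6; next 3.2)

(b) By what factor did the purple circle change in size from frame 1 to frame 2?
1.4×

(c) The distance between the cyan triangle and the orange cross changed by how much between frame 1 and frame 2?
+0.4

Distance in frame 1: 4.4. Distance in frame 2: 4.8.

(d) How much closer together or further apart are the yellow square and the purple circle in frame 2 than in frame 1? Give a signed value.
-2.5

Distance in frame 1: 7.4. Distance in frame 2: 4.9.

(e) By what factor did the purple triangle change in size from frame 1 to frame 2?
0.6×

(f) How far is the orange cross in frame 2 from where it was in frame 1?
0.6

The orange cross moved from (2.5, 8.0) to (2.7, 7.4), a distance of √(0.2² + 0.6²) ≈ 0.6.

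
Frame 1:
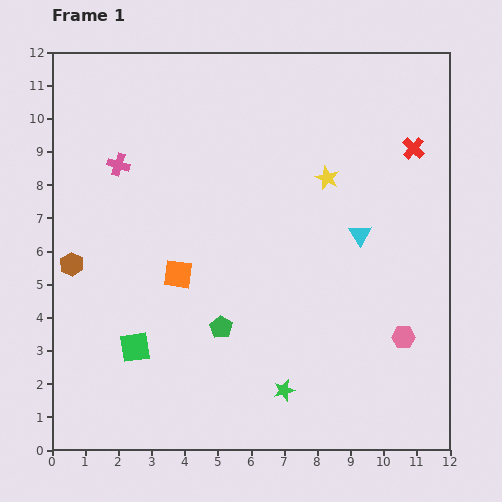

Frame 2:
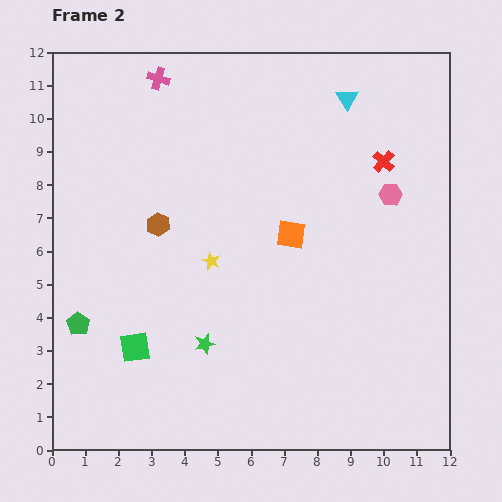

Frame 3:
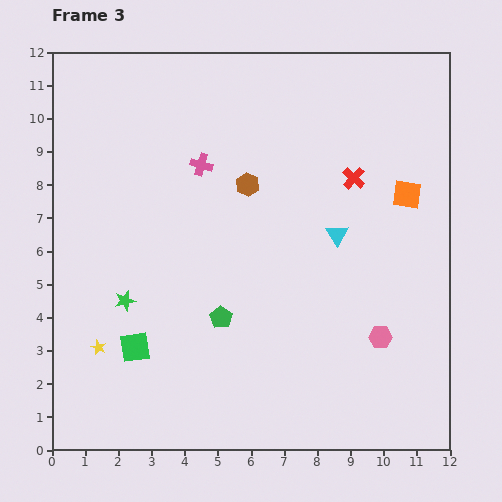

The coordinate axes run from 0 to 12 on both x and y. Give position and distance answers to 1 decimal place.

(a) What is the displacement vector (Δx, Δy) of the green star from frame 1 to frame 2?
(-2.4, 1.4)

The green star was at (7.0, 1.8) in frame 1 and (4.6, 3.2) in frame 2.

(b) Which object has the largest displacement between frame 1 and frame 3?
the yellow star

(moved 8.6; next 7.3)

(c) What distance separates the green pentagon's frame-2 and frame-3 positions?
4.3

The green pentagon moved from (0.8, 3.8) to (5.1, 4.0), a distance of √(4.3² + 0.2²) ≈ 4.3.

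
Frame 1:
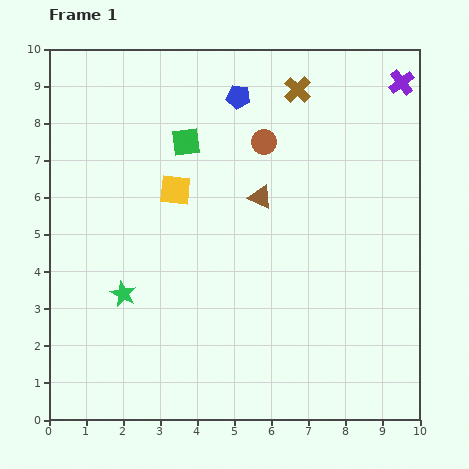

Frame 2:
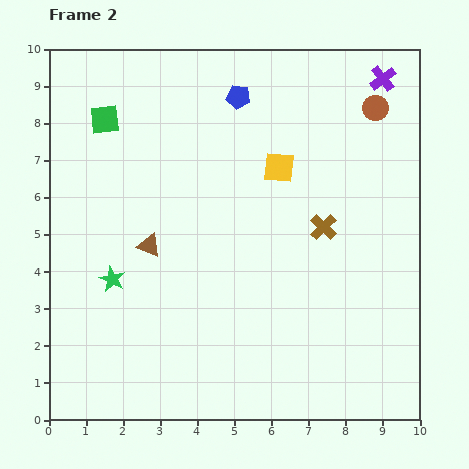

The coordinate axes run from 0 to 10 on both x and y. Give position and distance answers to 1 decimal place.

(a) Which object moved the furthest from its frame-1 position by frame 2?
the brown cross

(moved 3.8; next 3.3)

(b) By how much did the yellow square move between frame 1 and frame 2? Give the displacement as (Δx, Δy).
(2.8, 0.6)

The yellow square was at (3.4, 6.2) in frame 1 and (6.2, 6.8) in frame 2.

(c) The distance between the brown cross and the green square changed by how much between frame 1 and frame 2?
+3.3

Distance in frame 1: 3.3. Distance in frame 2: 6.6.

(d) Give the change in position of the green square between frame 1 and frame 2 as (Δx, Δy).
(-2.2, 0.6)

The green square was at (3.7, 7.5) in frame 1 and (1.5, 8.1) in frame 2.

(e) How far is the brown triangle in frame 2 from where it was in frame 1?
3.3

The brown triangle moved from (5.7, 6.0) to (2.7, 4.7), a distance of √(3.0² + 1.3²) ≈ 3.3.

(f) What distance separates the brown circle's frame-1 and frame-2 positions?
3.1

The brown circle moved from (5.8, 7.5) to (8.8, 8.4), a distance of √(3.0² + 0.9²) ≈ 3.1.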